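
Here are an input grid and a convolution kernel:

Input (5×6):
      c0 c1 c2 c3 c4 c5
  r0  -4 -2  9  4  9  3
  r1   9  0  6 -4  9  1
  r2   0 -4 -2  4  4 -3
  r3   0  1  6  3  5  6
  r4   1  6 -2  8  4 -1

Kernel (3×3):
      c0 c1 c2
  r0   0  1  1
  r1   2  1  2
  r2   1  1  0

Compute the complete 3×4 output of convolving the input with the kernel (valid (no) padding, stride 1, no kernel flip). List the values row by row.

Output[0,0]: The receptive field on the input at this output position is [-4 -2 9 / 9 0 6 / 0 -4 -2]. Elementwise product with the kernel and sum: -2·1 + 9·1 + 9·2 + 0·1 + 6·2 + 0·1 + -4·1.
Output[0,1]: The receptive field on the input at this output position is [-2 9 4 / 0 6 -4 / -4 -2 4]. Elementwise product with the kernel and sum: 9·1 + 4·1 + 0·2 + 6·1 + -4·2 + -4·1 + -2·1.

33 5 41 23
-1 7 22 24
14 20 39 36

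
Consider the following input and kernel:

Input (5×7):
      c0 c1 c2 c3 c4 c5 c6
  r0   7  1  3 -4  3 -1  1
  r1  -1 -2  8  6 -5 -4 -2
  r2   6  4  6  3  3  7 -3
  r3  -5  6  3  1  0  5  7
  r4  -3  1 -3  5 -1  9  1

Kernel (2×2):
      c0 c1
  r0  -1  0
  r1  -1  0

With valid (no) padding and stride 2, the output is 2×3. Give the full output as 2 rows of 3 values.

Output[0,0]: The receptive field on the input at this output position is [7 1 / -1 -2]. Elementwise product with the kernel and sum: 7·-1 + -1·-1.

-6 -11 2
-1 -9 -3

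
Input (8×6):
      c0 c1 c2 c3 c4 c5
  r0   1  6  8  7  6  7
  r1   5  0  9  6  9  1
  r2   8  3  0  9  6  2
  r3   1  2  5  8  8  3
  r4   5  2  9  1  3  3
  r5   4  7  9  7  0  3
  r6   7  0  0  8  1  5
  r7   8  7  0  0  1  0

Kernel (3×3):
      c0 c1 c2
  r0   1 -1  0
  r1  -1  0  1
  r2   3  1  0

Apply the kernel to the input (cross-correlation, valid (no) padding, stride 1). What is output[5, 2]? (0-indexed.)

The receptive field on the input at this output position is [9 7 0 / 0 8 1 / 0 0 1]. Elementwise product with the kernel and sum: 9·1 + 7·-1 + 0·-1 + 1·1 + 0·3 + 0·1.

3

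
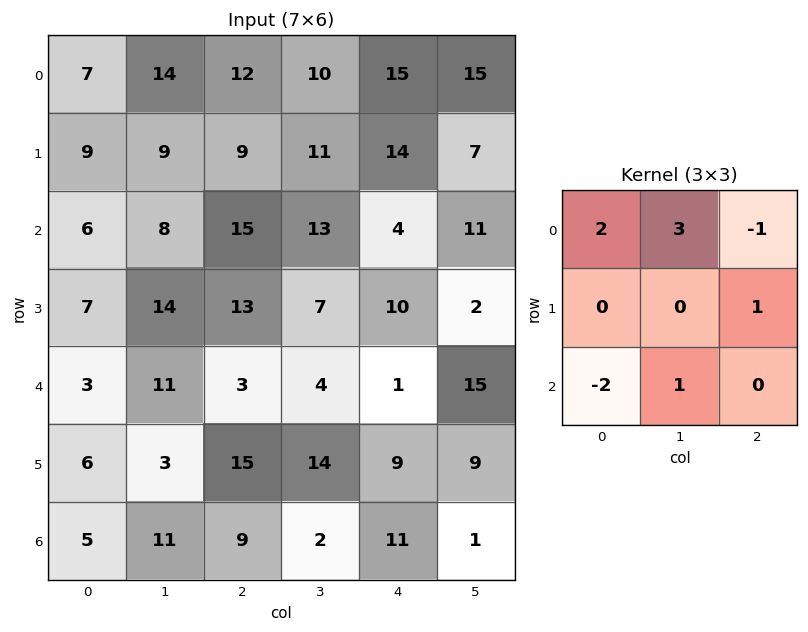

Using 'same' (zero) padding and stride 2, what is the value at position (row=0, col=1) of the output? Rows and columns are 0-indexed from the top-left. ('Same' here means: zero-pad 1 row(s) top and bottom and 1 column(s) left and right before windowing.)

1

The receptive field on the zero-padded input at this output position is [0 0 0 / 14 12 10 / 9 9 11]. Elementwise product with the kernel and sum: 0·2 + 0·3 + 0·-1 + 10·1 + 9·-2 + 9·1.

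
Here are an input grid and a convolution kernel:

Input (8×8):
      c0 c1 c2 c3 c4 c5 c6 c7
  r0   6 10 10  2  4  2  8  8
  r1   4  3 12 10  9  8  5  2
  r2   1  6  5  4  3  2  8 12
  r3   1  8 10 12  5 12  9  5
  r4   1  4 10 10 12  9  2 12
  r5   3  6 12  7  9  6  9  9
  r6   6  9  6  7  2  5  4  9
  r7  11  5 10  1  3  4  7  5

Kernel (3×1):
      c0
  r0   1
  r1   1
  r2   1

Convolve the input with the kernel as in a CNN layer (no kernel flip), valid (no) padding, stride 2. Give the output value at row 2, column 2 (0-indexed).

The receptive field on the input at this output position is [12 / 9 / 2]. Elementwise product with the kernel and sum: 12·1 + 9·1 + 2·1.

23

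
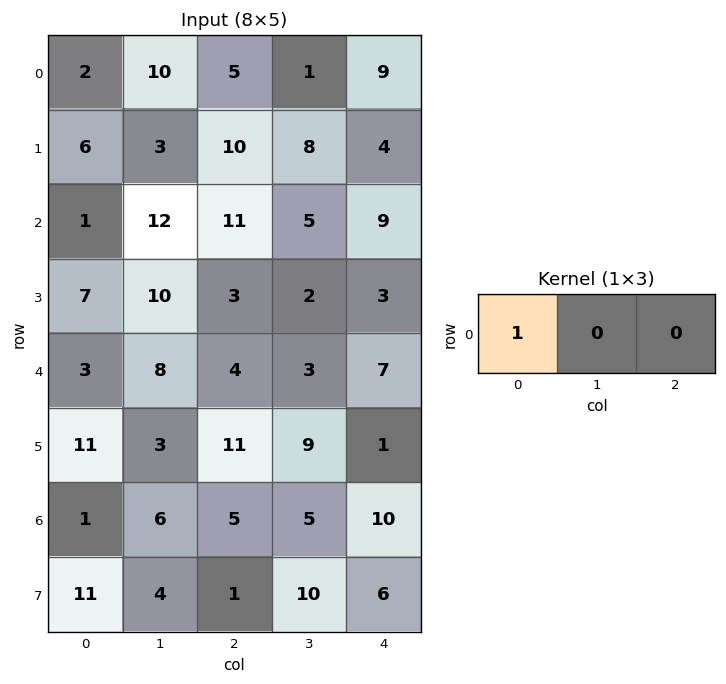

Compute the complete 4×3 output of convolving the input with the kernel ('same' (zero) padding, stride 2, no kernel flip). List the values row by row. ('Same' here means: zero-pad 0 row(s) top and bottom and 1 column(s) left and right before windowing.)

0 10 1
0 12 5
0 8 3
0 6 5

Output[0,0]: The receptive field on the zero-padded input at this output position is [0 2 10]. Elementwise product with the kernel and sum: 0·1.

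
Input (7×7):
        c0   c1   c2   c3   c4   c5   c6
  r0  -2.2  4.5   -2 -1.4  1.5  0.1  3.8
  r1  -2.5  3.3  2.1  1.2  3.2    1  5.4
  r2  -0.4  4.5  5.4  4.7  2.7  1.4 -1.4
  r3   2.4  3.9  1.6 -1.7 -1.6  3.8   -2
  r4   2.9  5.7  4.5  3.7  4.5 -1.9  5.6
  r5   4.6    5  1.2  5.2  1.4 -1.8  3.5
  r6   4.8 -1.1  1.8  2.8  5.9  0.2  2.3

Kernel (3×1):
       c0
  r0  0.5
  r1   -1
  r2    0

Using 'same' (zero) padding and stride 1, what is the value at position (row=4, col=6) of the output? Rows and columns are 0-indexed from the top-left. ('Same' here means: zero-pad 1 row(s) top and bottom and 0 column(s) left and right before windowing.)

The receptive field on the zero-padded input at this output position is [-2 / 5.6 / 3.5]. Elementwise product with the kernel and sum: -2·0.5 + 5.6·-1.

-6.6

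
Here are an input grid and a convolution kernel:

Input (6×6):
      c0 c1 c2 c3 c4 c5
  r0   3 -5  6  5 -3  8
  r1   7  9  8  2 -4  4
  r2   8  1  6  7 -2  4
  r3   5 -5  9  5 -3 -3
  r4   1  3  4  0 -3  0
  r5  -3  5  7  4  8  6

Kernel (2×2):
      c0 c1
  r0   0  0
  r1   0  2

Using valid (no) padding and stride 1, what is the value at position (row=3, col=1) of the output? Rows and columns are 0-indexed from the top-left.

8

The receptive field on the input at this output position is [-5 9 / 3 4]. Elementwise product with the kernel and sum: 4·2.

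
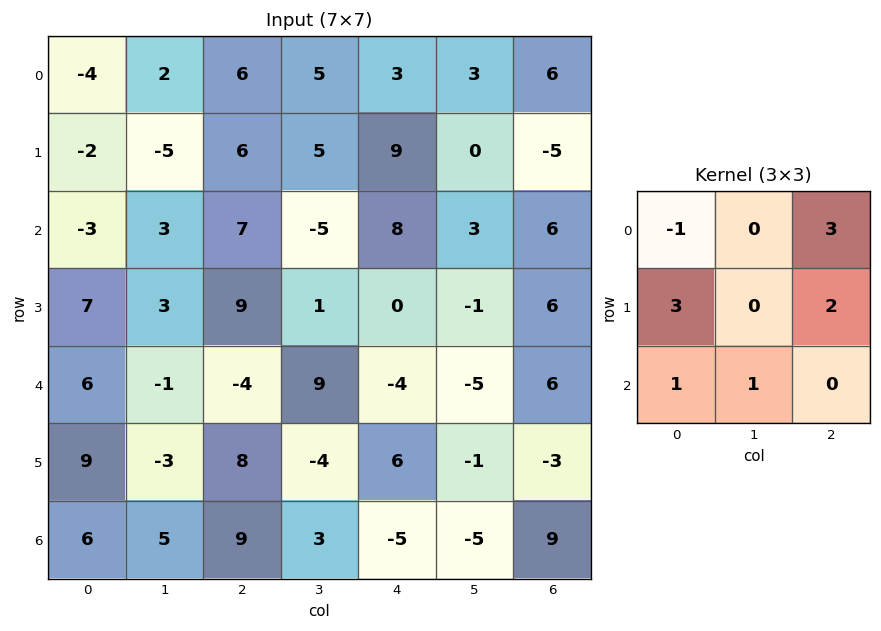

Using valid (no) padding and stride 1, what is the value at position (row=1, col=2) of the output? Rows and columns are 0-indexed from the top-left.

68

The receptive field on the input at this output position is [6 5 9 / 7 -5 8 / 9 1 0]. Elementwise product with the kernel and sum: 6·-1 + 9·3 + 7·3 + 8·2 + 9·1 + 1·1.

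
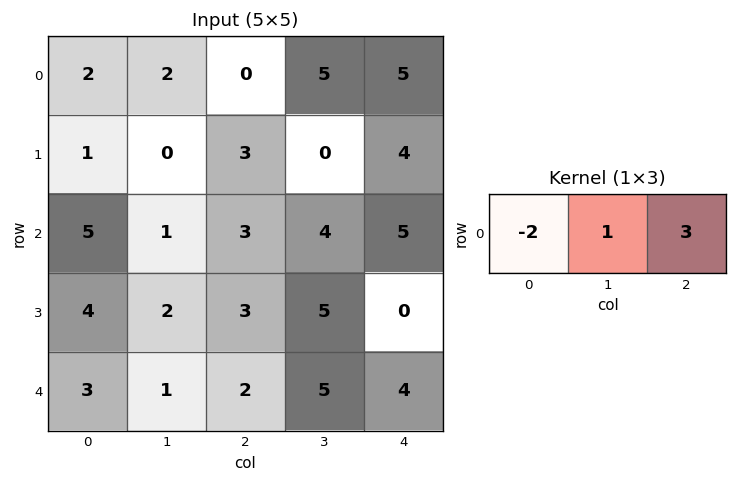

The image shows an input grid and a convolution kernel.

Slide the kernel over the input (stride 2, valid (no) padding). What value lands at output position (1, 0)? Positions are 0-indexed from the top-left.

The receptive field on the input at this output position is [5 1 3]. Elementwise product with the kernel and sum: 5·-2 + 1·1 + 3·3.

0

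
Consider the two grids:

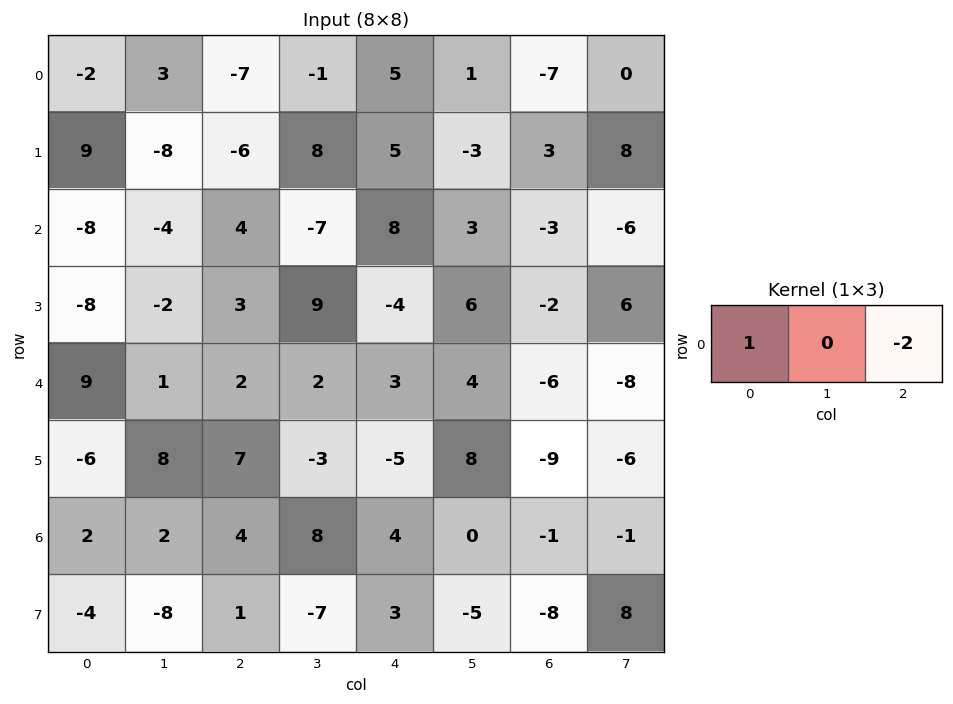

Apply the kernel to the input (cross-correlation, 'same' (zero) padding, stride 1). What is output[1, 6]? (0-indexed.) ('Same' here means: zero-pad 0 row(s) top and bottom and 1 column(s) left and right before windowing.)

-19

The receptive field on the zero-padded input at this output position is [-3 3 8]. Elementwise product with the kernel and sum: -3·1 + 8·-2.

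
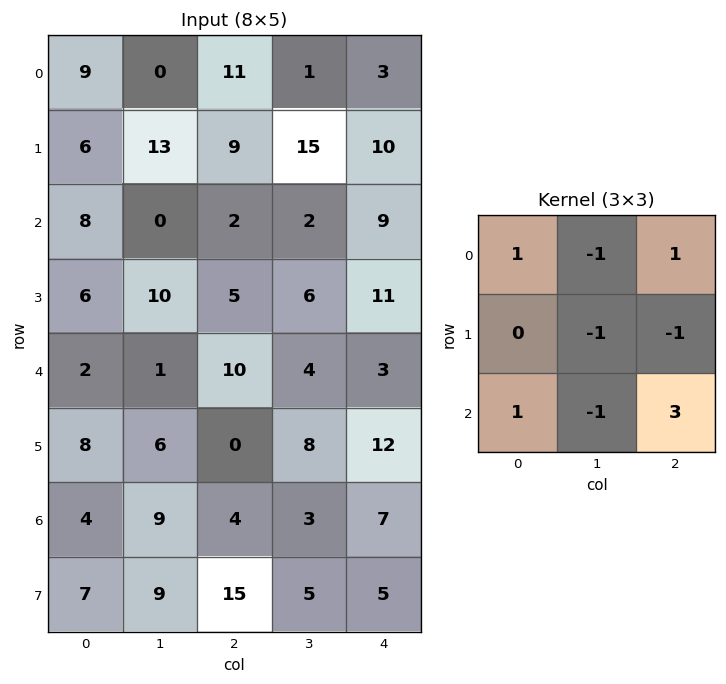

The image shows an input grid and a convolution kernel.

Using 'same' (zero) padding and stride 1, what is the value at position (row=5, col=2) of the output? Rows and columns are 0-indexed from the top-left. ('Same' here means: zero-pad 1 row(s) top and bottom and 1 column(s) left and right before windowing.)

1

The receptive field on the zero-padded input at this output position is [1 10 4 / 6 0 8 / 9 4 3]. Elementwise product with the kernel and sum: 1·1 + 10·-1 + 4·1 + 0·-1 + 8·-1 + 9·1 + 4·-1 + 3·3.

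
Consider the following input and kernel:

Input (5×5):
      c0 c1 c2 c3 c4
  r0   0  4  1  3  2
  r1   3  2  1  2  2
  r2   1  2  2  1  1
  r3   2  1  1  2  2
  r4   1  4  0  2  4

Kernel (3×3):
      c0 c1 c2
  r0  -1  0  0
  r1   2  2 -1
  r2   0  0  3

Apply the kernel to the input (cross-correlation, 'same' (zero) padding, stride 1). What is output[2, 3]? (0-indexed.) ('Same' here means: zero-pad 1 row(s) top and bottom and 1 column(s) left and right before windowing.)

10

The receptive field on the zero-padded input at this output position is [1 2 2 / 2 1 1 / 1 2 2]. Elementwise product with the kernel and sum: 1·-1 + 2·2 + 1·2 + 1·-1 + 2·3.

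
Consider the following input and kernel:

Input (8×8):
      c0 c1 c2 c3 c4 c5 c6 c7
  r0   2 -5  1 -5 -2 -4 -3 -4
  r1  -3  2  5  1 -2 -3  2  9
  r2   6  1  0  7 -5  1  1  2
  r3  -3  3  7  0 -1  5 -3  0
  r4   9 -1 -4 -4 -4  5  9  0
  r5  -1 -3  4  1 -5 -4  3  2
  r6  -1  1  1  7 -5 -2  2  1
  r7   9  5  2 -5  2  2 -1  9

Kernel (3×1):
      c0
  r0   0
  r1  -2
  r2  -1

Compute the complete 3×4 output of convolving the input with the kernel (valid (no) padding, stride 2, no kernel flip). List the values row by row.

Output[0,0]: The receptive field on the input at this output position is [2 / -3 / 6]. Elementwise product with the kernel and sum: -3·-2 + 6·-1.

0 -10 9 -5
-3 -10 6 -3
3 -9 15 -8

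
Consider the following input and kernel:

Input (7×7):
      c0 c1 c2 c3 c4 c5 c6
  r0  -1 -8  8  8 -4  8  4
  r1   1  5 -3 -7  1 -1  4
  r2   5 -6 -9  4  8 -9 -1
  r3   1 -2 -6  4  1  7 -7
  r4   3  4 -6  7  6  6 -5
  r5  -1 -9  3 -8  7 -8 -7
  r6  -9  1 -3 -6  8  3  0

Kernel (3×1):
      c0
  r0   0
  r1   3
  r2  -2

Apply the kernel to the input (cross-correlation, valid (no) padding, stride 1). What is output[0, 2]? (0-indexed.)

9

The receptive field on the input at this output position is [8 / -3 / -9]. Elementwise product with the kernel and sum: -3·3 + -9·-2.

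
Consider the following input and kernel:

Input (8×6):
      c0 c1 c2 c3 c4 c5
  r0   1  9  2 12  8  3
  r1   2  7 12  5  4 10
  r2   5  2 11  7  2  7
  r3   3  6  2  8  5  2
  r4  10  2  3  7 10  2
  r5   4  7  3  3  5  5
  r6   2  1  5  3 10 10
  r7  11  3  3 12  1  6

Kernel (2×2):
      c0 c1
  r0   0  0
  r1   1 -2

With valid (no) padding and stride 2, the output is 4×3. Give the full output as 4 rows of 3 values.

-12 2 -16
-9 -14 1
-10 -3 -5
5 -21 -11

Output[0,0]: The receptive field on the input at this output position is [1 9 / 2 7]. Elementwise product with the kernel and sum: 2·1 + 7·-2.
Output[0,1]: The receptive field on the input at this output position is [2 12 / 12 5]. Elementwise product with the kernel and sum: 12·1 + 5·-2.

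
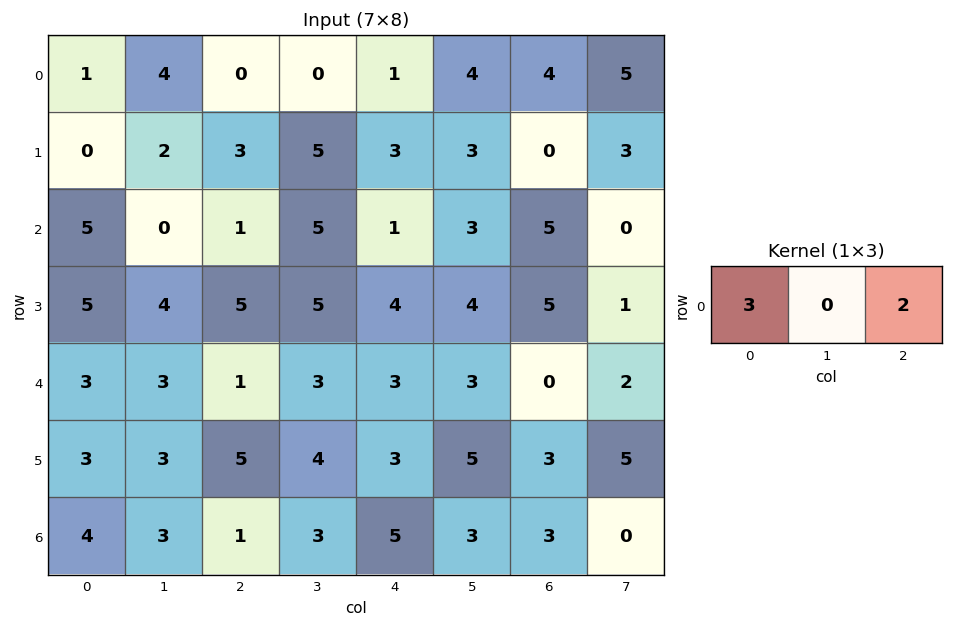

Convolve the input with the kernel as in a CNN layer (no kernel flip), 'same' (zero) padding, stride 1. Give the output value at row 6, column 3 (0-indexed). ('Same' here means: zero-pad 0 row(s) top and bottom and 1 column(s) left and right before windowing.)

13

The receptive field on the zero-padded input at this output position is [1 3 5]. Elementwise product with the kernel and sum: 1·3 + 5·2.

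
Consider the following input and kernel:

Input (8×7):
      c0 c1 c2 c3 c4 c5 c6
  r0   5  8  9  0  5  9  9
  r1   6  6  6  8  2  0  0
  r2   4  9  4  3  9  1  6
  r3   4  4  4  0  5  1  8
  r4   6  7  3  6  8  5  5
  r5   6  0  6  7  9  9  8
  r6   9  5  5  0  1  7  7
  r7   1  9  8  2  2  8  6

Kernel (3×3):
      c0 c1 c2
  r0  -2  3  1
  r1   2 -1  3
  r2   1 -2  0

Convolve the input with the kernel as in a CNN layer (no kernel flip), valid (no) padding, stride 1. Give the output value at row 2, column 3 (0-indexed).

The receptive field on the input at this output position is [3 9 1 / 0 5 1 / 6 8 5]. Elementwise product with the kernel and sum: 3·-2 + 9·3 + 1·1 + 0·2 + 5·-1 + 1·3 + 6·1 + 8·-2.

10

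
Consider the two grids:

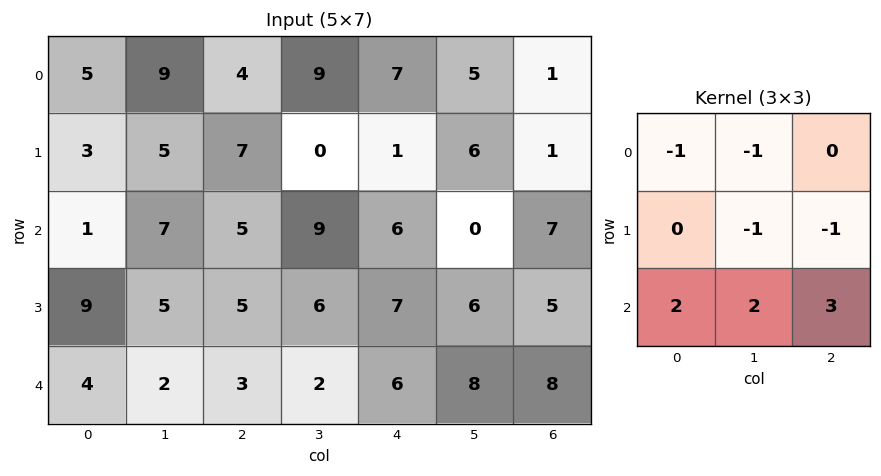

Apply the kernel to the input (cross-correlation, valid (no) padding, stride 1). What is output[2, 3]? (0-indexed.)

12

The receptive field on the input at this output position is [9 6 0 / 6 7 6 / 2 6 8]. Elementwise product with the kernel and sum: 9·-1 + 6·-1 + 7·-1 + 6·-1 + 2·2 + 6·2 + 8·3.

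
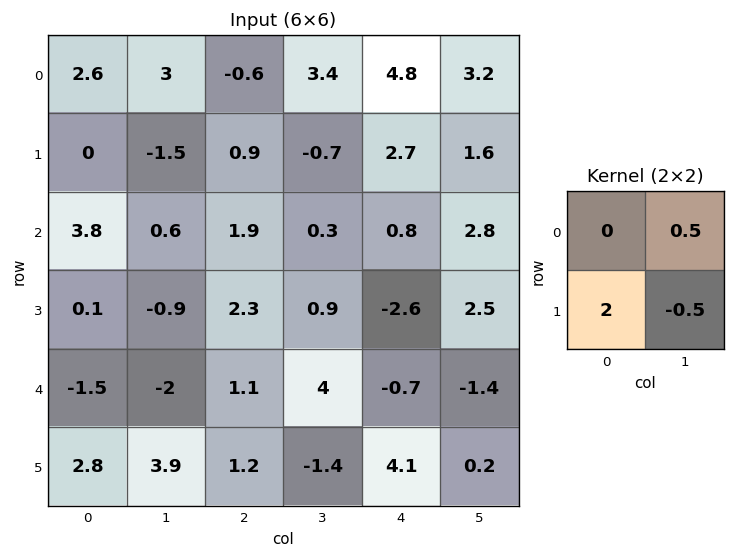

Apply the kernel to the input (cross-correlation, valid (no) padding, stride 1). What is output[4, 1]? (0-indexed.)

The receptive field on the input at this output position is [-2 1.1 / 3.9 1.2]. Elementwise product with the kernel and sum: 1.1·0.5 + 3.9·2 + 1.2·-0.5.

7.75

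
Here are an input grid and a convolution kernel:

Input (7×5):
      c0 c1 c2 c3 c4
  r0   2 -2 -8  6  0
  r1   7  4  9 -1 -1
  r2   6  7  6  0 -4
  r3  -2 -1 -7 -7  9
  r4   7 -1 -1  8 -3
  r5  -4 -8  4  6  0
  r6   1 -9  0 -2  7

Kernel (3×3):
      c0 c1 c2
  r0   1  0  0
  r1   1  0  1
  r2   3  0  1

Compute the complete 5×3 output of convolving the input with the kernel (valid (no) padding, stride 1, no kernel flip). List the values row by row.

42 22 14
6 1 -1
17 4 2
-4 -12 1
10 -32 10

Output[0,0]: The receptive field on the input at this output position is [2 -2 -8 / 7 4 9 / 6 7 6]. Elementwise product with the kernel and sum: 2·1 + 7·1 + 9·1 + 6·3 + 6·1.
Output[0,1]: The receptive field on the input at this output position is [-2 -8 6 / 4 9 -1 / 7 6 0]. Elementwise product with the kernel and sum: -2·1 + 4·1 + -1·1 + 7·3 + 0·1.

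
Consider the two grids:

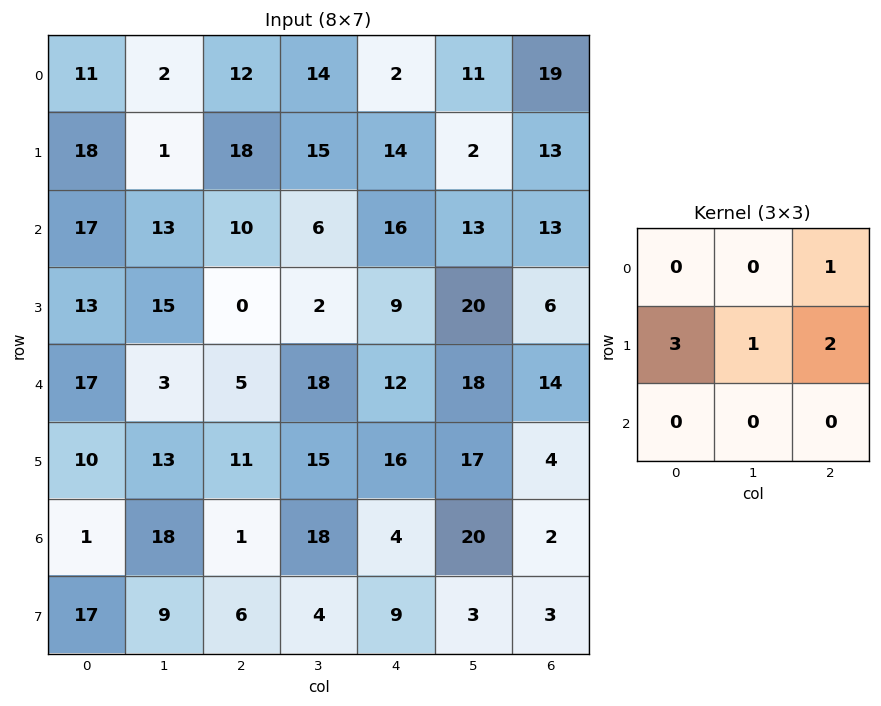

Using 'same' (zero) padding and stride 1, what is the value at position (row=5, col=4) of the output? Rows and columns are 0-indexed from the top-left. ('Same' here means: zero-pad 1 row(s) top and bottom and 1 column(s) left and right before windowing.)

The receptive field on the zero-padded input at this output position is [18 12 18 / 15 16 17 / 18 4 20]. Elementwise product with the kernel and sum: 18·1 + 15·3 + 16·1 + 17·2.

113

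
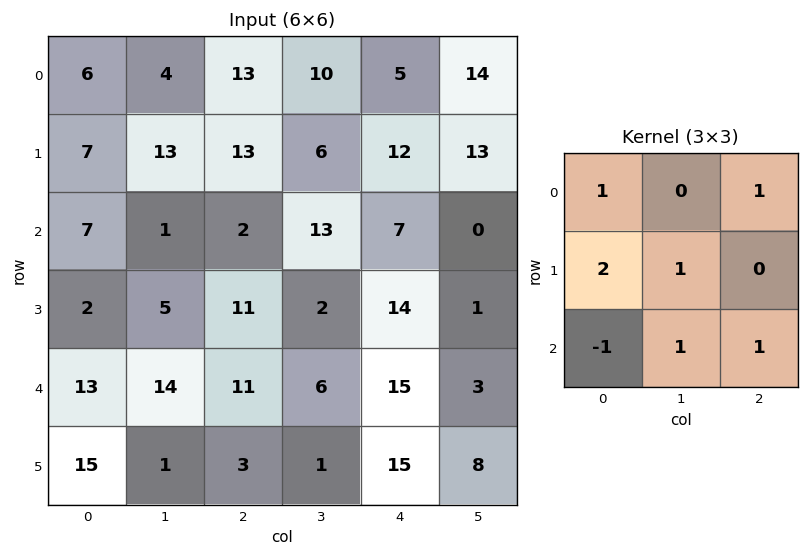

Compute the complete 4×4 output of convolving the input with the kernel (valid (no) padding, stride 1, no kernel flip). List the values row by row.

Output[0,0]: The receptive field on the input at this output position is [6 4 13 / 7 13 13 / 7 1 2]. Elementwise product with the kernel and sum: 6·1 + 13·1 + 7·2 + 13·1 + 7·-1 + 1·1 + 2·1.

42 67 68 42
49 31 47 65
30 38 43 43
42 49 66 52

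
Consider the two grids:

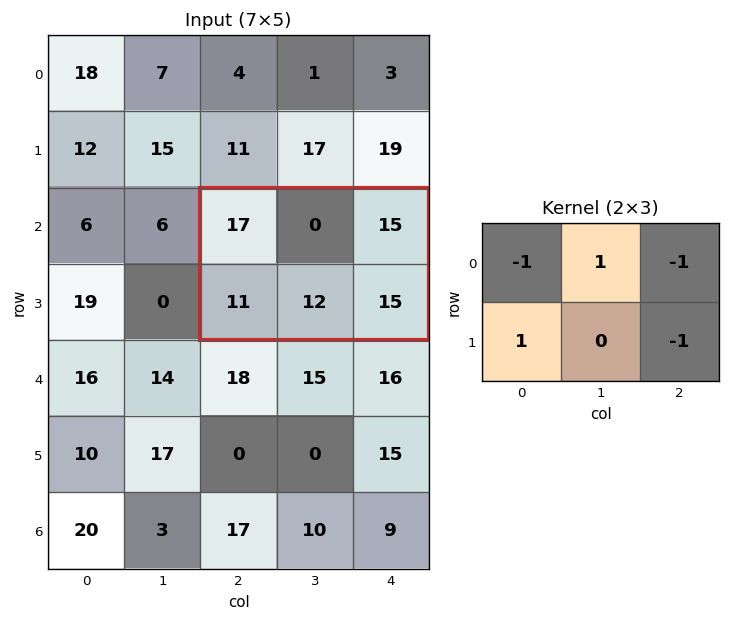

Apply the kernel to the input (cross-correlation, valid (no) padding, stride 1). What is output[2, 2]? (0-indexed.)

The receptive field on the input at this output position is [17 0 15 / 11 12 15]. Elementwise product with the kernel and sum: 17·-1 + 0·1 + 15·-1 + 11·1 + 15·-1.

-36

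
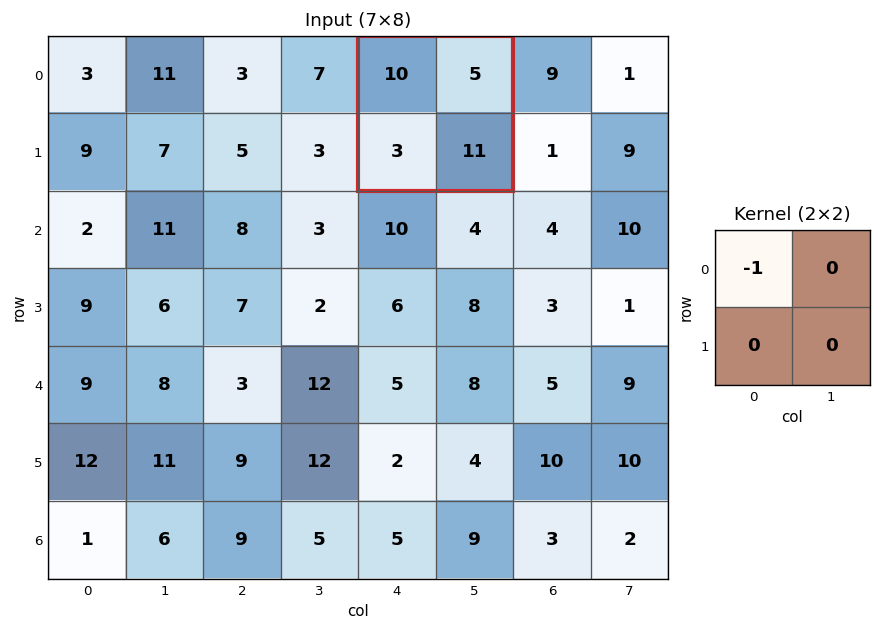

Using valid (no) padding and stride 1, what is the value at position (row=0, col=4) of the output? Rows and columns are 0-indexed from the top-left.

-10

The receptive field on the input at this output position is [10 5 / 3 11]. Elementwise product with the kernel and sum: 10·-1.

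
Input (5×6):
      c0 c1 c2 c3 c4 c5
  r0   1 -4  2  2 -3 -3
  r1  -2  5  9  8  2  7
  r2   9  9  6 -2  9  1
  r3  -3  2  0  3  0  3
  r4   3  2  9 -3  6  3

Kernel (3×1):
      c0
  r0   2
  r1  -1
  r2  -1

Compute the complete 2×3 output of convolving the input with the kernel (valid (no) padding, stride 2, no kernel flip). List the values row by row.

Output[0,0]: The receptive field on the input at this output position is [1 / -2 / 9]. Elementwise product with the kernel and sum: 1·2 + -2·-1 + 9·-1.
Output[0,1]: The receptive field on the input at this output position is [2 / 9 / 6]. Elementwise product with the kernel and sum: 2·2 + 9·-1 + 6·-1.

-5 -11 -17
18 3 12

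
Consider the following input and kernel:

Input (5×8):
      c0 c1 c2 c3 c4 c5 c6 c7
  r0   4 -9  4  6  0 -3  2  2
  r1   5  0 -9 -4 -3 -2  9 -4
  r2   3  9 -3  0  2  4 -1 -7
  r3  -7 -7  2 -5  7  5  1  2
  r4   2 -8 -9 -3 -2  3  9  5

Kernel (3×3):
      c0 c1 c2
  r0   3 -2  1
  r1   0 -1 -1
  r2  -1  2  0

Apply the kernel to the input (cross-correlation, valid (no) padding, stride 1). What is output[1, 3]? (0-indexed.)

The receptive field on the input at this output position is [-4 -3 -2 / 0 2 4 / -5 7 5]. Elementwise product with the kernel and sum: -4·3 + -3·-2 + -2·1 + 2·-1 + 4·-1 + -5·-1 + 7·2.

5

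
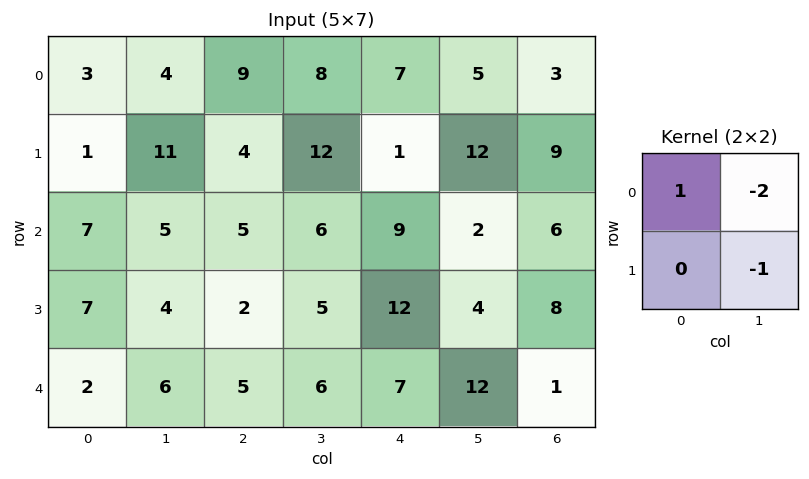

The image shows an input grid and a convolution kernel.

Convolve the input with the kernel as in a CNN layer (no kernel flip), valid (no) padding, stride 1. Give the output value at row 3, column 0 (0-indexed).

The receptive field on the input at this output position is [7 4 / 2 6]. Elementwise product with the kernel and sum: 7·1 + 4·-2 + 6·-1.

-7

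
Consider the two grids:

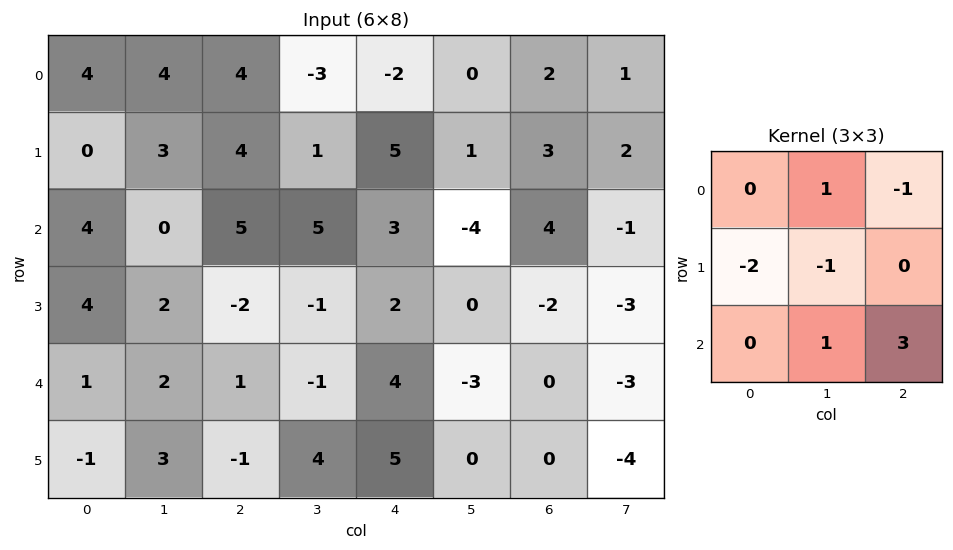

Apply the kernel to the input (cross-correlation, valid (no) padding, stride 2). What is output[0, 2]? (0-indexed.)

-5

The receptive field on the input at this output position is [-2 0 2 / 5 1 3 / 3 -4 4]. Elementwise product with the kernel and sum: 0·1 + 2·-1 + 5·-2 + 1·-1 + -4·1 + 4·3.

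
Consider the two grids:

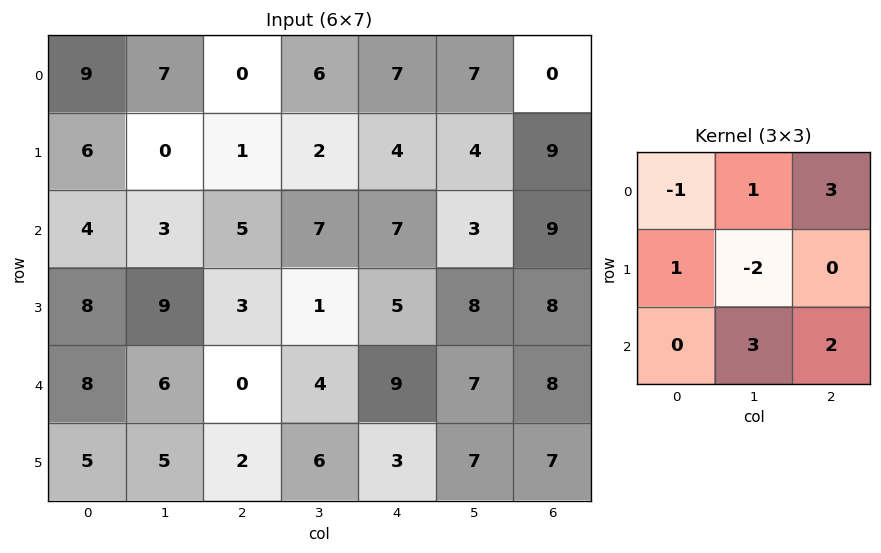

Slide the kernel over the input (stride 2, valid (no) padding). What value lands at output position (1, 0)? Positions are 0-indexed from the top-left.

22

The receptive field on the input at this output position is [4 3 5 / 8 9 3 / 8 6 0]. Elementwise product with the kernel and sum: 4·-1 + 3·1 + 5·3 + 8·1 + 9·-2 + 6·3 + 0·2.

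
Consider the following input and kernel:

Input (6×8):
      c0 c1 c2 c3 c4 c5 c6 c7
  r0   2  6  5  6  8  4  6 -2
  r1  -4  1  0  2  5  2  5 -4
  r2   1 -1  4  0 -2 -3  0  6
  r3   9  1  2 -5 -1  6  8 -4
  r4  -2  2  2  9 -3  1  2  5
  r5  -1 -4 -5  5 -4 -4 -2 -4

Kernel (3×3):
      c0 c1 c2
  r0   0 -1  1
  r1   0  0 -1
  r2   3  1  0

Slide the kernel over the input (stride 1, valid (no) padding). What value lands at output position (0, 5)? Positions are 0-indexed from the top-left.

-13

The receptive field on the input at this output position is [4 6 -2 / 2 5 -4 / -3 0 6]. Elementwise product with the kernel and sum: 6·-1 + -2·1 + -4·-1 + -3·3 + 0·1.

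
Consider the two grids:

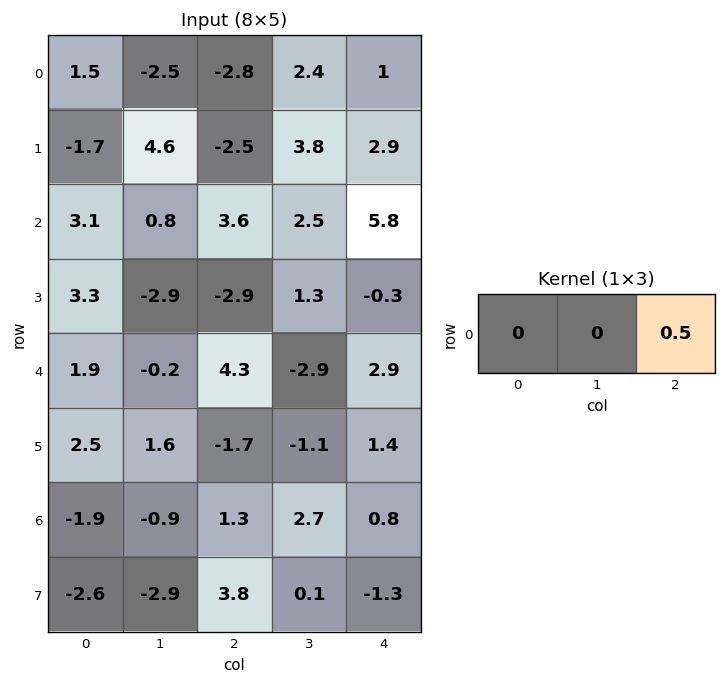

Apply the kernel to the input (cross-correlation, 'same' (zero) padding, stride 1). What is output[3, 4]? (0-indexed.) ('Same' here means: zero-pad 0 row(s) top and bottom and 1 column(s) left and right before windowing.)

0

The receptive field on the zero-padded input at this output position is [1.3 -0.3 0]. Elementwise product with the kernel and sum: 0·0.5.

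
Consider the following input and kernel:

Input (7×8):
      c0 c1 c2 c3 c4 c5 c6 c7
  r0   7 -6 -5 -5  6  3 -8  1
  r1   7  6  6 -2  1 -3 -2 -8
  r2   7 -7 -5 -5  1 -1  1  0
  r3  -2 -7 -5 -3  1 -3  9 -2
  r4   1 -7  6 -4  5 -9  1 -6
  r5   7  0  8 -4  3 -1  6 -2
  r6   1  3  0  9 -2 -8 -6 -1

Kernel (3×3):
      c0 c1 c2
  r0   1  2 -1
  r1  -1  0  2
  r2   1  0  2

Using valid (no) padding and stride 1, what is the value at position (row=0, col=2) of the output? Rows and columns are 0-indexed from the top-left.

-28

The receptive field on the input at this output position is [-5 -5 6 / 6 -2 1 / -5 -5 1]. Elementwise product with the kernel and sum: -5·1 + -5·2 + 6·-1 + 6·-1 + 1·2 + -5·1 + 1·2.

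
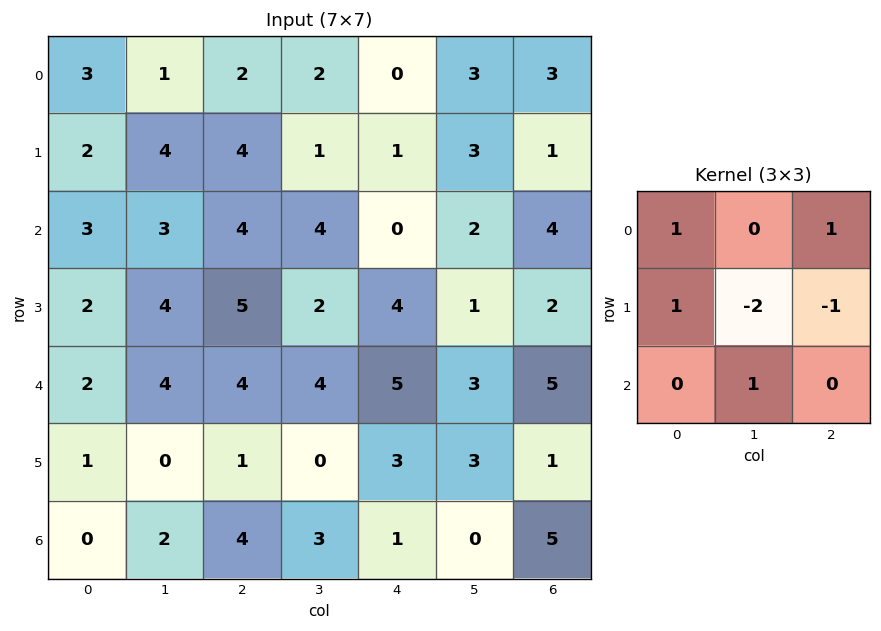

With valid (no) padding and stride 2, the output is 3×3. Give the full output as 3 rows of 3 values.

-2 7 -1
0 5 7
8 10 6

Output[0,0]: The receptive field on the input at this output position is [3 1 2 / 2 4 4 / 3 3 4]. Elementwise product with the kernel and sum: 3·1 + 2·1 + 2·1 + 4·-2 + 4·-1 + 3·1.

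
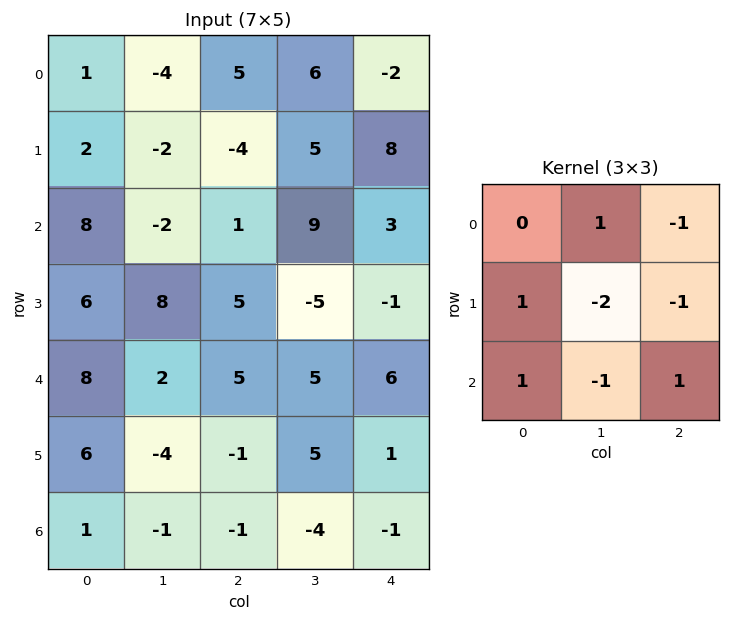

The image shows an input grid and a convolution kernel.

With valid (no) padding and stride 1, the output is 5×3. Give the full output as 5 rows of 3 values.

12 6 -19
16 -24 -14
-7 -3 28
11 -1 -20
13 -11 -11

Output[0,0]: The receptive field on the input at this output position is [1 -4 5 / 2 -2 -4 / 8 -2 1]. Elementwise product with the kernel and sum: -4·1 + 5·-1 + 2·1 + -2·-2 + -4·-1 + 8·1 + -2·-1 + 1·1.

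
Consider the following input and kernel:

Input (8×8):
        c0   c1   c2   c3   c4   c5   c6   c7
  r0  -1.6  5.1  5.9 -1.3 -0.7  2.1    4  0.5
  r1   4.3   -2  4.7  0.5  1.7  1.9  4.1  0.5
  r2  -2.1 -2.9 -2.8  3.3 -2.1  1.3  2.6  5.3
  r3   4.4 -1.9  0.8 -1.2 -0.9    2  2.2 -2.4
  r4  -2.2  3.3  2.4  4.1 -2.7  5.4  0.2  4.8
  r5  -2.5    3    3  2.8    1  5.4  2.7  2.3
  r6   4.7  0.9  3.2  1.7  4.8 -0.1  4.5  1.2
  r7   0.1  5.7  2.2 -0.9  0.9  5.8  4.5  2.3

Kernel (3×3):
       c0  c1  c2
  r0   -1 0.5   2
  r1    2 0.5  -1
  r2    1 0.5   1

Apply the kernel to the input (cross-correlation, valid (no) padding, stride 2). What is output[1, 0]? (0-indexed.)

3.95

The receptive field on the input at this output position is [-2.1 -2.9 -2.8 / 4.4 -1.9 0.8 / -2.2 3.3 2.4]. Elementwise product with the kernel and sum: -2.1·-1 + -2.9·0.5 + -2.8·2 + 4.4·2 + -1.9·0.5 + 0.8·-1 + -2.2·1 + 3.3·0.5 + 2.4·1.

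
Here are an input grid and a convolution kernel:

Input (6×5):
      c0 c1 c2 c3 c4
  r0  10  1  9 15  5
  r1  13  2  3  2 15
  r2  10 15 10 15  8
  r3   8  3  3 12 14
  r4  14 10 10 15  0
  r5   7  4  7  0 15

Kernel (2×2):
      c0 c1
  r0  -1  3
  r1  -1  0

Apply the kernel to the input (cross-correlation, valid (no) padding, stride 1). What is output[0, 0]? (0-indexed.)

-20

The receptive field on the input at this output position is [10 1 / 13 2]. Elementwise product with the kernel and sum: 10·-1 + 1·3 + 13·-1.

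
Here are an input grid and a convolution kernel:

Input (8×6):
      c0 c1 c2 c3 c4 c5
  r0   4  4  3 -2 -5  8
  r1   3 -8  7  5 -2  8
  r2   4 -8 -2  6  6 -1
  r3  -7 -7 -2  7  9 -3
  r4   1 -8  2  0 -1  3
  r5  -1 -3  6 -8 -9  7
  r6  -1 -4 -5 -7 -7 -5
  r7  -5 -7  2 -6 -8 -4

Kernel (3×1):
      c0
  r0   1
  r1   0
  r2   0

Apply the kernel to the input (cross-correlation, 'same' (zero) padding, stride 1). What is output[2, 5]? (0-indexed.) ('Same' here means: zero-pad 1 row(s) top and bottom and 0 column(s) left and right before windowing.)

The receptive field on the zero-padded input at this output position is [8 / -1 / -3]. Elementwise product with the kernel and sum: 8·1.

8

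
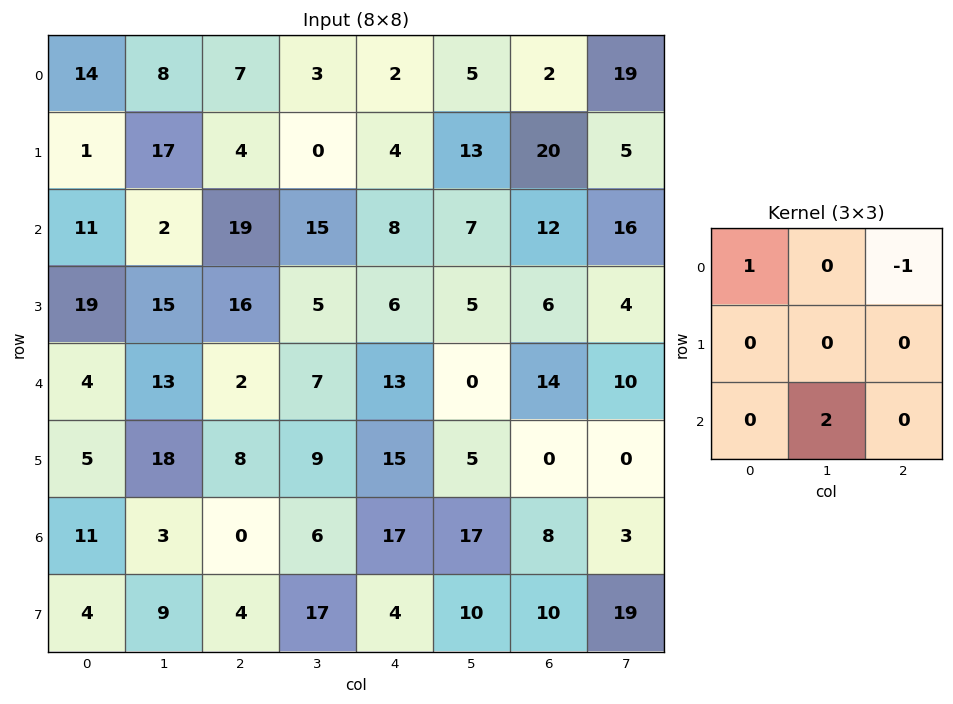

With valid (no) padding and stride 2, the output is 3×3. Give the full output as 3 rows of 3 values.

11 35 14
18 25 -4
8 1 33

Output[0,0]: The receptive field on the input at this output position is [14 8 7 / 1 17 4 / 11 2 19]. Elementwise product with the kernel and sum: 14·1 + 7·-1 + 2·2.
Output[0,1]: The receptive field on the input at this output position is [7 3 2 / 4 0 4 / 19 15 8]. Elementwise product with the kernel and sum: 7·1 + 2·-1 + 15·2.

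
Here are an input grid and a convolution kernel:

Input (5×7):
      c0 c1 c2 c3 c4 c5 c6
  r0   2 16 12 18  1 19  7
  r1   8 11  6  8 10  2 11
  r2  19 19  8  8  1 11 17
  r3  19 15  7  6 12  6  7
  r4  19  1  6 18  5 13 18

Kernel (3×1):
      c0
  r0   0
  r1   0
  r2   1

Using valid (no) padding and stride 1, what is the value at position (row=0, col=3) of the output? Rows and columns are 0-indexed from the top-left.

8

The receptive field on the input at this output position is [18 / 8 / 8]. Elementwise product with the kernel and sum: 8·1.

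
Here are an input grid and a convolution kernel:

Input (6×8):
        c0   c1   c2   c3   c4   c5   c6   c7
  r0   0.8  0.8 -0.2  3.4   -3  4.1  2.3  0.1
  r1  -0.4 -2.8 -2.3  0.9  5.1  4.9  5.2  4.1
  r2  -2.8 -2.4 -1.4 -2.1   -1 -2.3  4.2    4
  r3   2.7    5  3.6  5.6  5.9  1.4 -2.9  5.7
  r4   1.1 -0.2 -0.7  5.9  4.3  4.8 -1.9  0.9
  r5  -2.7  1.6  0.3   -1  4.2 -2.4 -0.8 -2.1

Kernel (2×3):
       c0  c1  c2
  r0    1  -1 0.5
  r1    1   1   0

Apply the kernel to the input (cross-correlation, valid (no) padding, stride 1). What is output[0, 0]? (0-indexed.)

-3.3

The receptive field on the input at this output position is [0.8 0.8 -0.2 / -0.4 -2.8 -2.3]. Elementwise product with the kernel and sum: 0.8·1 + 0.8·-1 + -0.2·0.5 + -0.4·1 + -2.8·1.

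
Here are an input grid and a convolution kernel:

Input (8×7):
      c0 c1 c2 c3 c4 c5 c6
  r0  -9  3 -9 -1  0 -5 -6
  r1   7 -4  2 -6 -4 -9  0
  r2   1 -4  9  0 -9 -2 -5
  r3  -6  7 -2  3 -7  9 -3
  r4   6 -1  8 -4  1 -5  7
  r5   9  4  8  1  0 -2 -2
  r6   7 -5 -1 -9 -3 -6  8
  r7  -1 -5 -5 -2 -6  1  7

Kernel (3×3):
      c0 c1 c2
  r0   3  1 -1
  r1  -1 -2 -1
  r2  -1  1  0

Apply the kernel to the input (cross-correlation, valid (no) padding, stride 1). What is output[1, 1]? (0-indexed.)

The receptive field on the input at this output position is [-4 2 -6 / -4 9 0 / 7 -2 3]. Elementwise product with the kernel and sum: -4·3 + 2·1 + -6·-1 + -4·-1 + 9·-2 + 0·-1 + 7·-1 + -2·1.

-27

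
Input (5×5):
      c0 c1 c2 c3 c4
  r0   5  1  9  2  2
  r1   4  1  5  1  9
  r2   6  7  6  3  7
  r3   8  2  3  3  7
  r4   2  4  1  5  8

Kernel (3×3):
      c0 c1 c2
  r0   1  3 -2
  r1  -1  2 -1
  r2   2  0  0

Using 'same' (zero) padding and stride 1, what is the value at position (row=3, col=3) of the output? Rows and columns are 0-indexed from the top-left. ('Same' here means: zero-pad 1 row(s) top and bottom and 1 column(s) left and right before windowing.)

The receptive field on the zero-padded input at this output position is [6 3 7 / 3 3 7 / 1 5 8]. Elementwise product with the kernel and sum: 6·1 + 3·3 + 7·-2 + 3·-1 + 3·2 + 7·-1 + 1·2.

-1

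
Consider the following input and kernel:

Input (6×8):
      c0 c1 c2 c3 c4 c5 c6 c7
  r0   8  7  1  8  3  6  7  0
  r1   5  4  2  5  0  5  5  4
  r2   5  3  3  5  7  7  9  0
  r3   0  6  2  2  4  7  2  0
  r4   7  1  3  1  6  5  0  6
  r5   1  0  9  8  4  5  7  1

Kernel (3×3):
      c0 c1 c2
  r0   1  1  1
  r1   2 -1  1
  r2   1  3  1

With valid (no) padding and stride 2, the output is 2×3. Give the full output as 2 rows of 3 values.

41 36 53
20 33 47

Output[0,0]: The receptive field on the input at this output position is [8 7 1 / 5 4 2 / 5 3 3]. Elementwise product with the kernel and sum: 8·1 + 7·1 + 1·1 + 5·2 + 4·-1 + 2·1 + 5·1 + 3·3 + 3·1.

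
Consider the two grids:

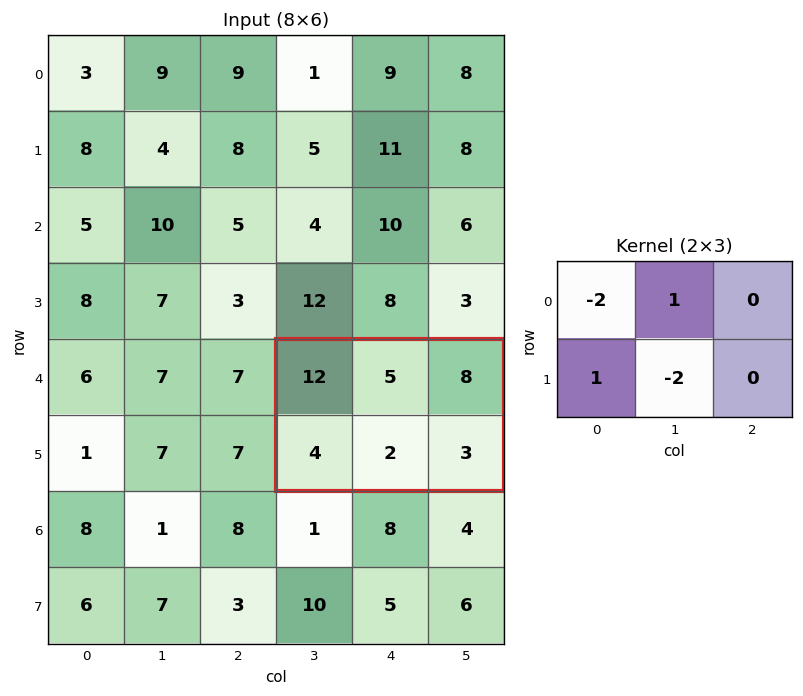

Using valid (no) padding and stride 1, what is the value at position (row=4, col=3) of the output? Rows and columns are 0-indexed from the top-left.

The receptive field on the input at this output position is [12 5 8 / 4 2 3]. Elementwise product with the kernel and sum: 12·-2 + 5·1 + 4·1 + 2·-2.

-19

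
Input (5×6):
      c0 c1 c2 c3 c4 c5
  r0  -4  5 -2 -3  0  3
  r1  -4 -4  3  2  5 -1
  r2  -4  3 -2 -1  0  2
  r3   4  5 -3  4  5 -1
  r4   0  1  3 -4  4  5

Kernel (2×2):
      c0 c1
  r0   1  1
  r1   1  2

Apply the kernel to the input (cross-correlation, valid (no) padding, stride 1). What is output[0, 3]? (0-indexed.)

The receptive field on the input at this output position is [-3 0 / 2 5]. Elementwise product with the kernel and sum: -3·1 + 0·1 + 2·1 + 5·2.

9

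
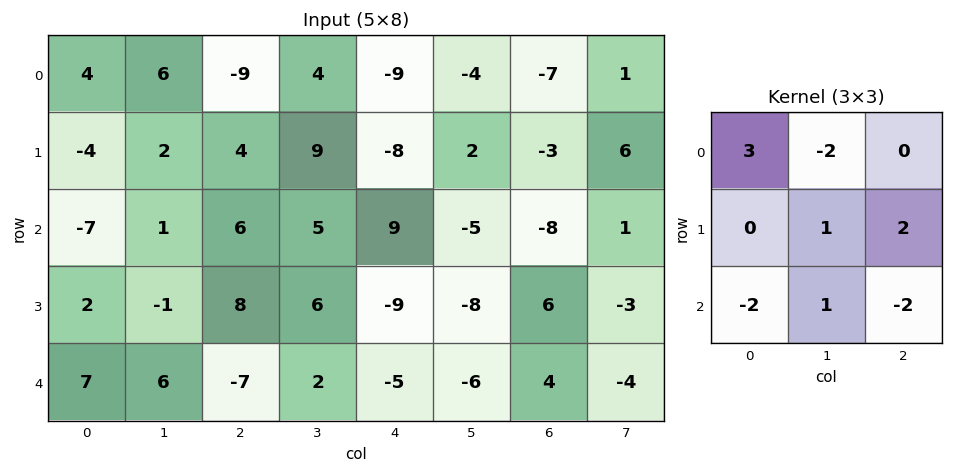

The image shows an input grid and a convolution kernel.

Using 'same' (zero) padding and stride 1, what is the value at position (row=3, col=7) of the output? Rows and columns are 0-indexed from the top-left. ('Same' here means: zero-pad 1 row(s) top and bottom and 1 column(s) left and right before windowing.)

-41

The receptive field on the zero-padded input at this output position is [-8 1 0 / 6 -3 0 / 4 -4 0]. Elementwise product with the kernel and sum: -8·3 + 1·-2 + -3·1 + 0·2 + 4·-2 + -4·1 + 0·-2.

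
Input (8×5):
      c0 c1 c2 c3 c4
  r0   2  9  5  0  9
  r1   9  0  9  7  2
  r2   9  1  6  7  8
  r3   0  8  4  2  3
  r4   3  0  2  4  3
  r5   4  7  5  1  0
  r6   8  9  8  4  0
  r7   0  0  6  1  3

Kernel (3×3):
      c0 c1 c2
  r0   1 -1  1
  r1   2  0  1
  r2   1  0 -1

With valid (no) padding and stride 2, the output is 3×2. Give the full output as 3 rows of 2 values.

28 32
19 17
18 19

Output[0,0]: The receptive field on the input at this output position is [2 9 5 / 9 0 9 / 9 1 6]. Elementwise product with the kernel and sum: 2·1 + 9·-1 + 5·1 + 9·2 + 9·1 + 9·1 + 6·-1.
Output[0,1]: The receptive field on the input at this output position is [5 0 9 / 9 7 2 / 6 7 8]. Elementwise product with the kernel and sum: 5·1 + 0·-1 + 9·1 + 9·2 + 2·1 + 6·1 + 8·-1.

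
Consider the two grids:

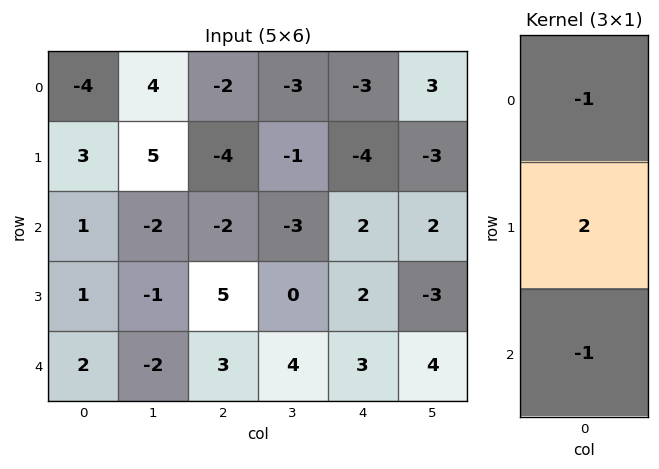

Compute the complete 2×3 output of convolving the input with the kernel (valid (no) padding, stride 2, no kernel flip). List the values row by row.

9 -4 -7
-1 9 -1

Output[0,0]: The receptive field on the input at this output position is [-4 / 3 / 1]. Elementwise product with the kernel and sum: -4·-1 + 3·2 + 1·-1.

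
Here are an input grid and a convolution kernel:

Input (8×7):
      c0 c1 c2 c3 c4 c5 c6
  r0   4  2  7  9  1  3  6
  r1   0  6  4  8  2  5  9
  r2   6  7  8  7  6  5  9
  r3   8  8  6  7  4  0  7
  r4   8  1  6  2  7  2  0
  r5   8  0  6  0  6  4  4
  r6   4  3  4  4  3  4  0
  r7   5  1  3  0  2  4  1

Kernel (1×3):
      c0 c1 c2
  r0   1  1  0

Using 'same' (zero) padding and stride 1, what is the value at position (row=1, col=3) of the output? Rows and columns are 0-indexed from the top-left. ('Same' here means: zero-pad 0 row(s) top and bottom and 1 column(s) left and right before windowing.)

The receptive field on the zero-padded input at this output position is [4 8 2]. Elementwise product with the kernel and sum: 4·1 + 8·1.

12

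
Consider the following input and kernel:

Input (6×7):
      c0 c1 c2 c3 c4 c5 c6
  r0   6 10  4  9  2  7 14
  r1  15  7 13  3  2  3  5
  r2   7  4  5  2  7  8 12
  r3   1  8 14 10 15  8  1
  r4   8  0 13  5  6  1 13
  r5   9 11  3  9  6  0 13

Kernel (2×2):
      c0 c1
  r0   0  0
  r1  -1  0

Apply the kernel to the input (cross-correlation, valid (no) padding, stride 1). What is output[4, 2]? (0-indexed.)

-3

The receptive field on the input at this output position is [13 5 / 3 9]. Elementwise product with the kernel and sum: 3·-1.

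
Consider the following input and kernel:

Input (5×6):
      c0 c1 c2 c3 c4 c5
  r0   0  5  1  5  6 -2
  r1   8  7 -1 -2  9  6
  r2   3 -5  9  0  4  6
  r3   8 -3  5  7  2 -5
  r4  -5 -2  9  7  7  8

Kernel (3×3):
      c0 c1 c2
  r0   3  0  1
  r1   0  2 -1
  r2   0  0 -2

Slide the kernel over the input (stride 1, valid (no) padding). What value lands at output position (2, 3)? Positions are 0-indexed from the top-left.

The receptive field on the input at this output position is [0 4 6 / 7 2 -5 / 7 7 8]. Elementwise product with the kernel and sum: 0·3 + 6·1 + 2·2 + -5·-1 + 8·-2.

-1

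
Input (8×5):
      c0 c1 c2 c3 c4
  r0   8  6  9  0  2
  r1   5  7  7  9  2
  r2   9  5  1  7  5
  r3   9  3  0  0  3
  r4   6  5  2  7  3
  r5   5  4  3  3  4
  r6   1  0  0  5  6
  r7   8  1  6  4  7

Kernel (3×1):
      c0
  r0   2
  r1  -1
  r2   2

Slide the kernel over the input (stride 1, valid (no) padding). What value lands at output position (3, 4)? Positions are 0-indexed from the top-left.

11

The receptive field on the input at this output position is [3 / 3 / 4]. Elementwise product with the kernel and sum: 3·2 + 3·-1 + 4·2.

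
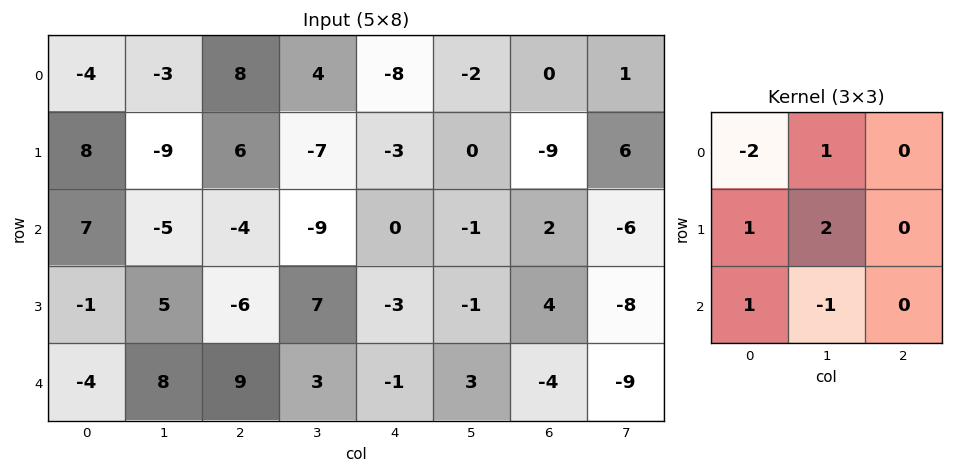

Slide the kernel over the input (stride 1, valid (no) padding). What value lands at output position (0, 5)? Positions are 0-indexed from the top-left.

-17

The receptive field on the input at this output position is [-2 0 1 / 0 -9 6 / -1 2 -6]. Elementwise product with the kernel and sum: -2·-2 + 0·1 + 0·1 + -9·2 + -1·1 + 2·-1.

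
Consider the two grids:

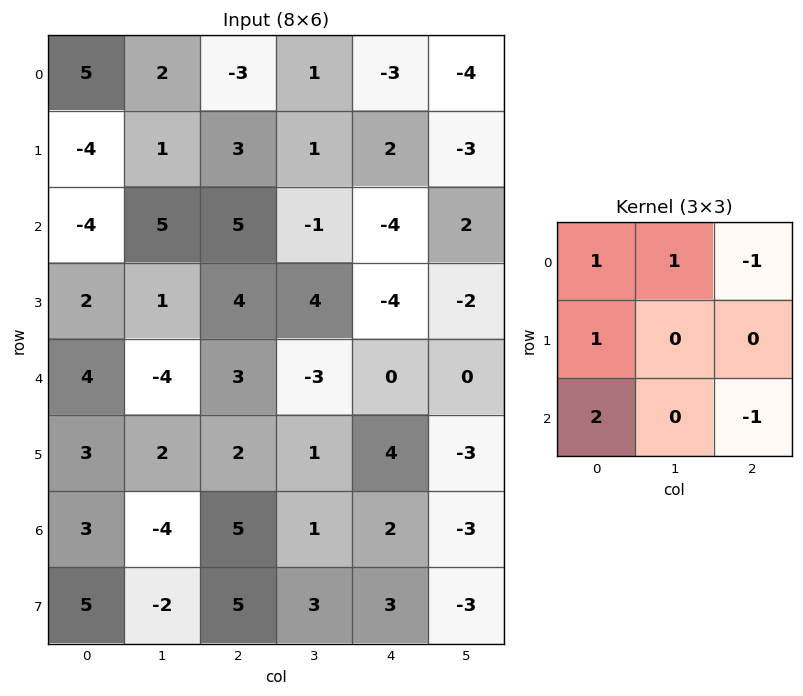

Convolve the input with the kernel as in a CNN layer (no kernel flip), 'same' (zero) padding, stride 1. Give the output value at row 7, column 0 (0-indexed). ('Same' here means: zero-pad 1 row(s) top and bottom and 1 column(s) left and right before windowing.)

7

The receptive field on the zero-padded input at this output position is [0 3 -4 / 0 5 -2 / 0 0 0]. Elementwise product with the kernel and sum: 0·1 + 3·1 + -4·-1 + 0·1 + 0·2 + 0·-1.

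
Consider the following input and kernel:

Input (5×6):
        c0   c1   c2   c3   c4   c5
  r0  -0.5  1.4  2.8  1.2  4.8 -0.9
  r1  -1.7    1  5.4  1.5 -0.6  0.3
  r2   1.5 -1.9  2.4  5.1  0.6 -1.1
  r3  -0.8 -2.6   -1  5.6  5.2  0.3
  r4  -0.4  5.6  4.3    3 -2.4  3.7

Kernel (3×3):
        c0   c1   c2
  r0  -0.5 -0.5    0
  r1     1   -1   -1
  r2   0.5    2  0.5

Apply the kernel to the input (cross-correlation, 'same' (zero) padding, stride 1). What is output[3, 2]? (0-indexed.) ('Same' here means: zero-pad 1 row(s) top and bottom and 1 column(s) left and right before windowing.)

The receptive field on the zero-padded input at this output position is [-1.9 2.4 5.1 / -2.6 -1 5.6 / 5.6 4.3 3]. Elementwise product with the kernel and sum: -1.9·-0.5 + 2.4·-0.5 + -2.6·1 + -1·-1 + 5.6·-1 + 5.6·0.5 + 4.3·2 + 3·0.5.

5.45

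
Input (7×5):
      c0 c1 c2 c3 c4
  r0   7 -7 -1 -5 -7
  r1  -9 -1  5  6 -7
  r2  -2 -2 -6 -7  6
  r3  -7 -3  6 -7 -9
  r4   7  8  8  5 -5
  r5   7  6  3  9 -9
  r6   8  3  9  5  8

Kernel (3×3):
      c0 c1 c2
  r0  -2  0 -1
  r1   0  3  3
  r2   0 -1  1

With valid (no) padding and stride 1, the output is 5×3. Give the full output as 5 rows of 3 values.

Output[0,0]: The receptive field on the input at this output position is [7 -7 -1 / -9 -1 5 / -2 -2 -6]. Elementwise product with the kernel and sum: 7·-2 + -1·-1 + -1·3 + 5·3 + -2·-1 + -6·1.

-5 51 19
-2 -56 -8
19 5 -52
53 58 -21
11 11 -8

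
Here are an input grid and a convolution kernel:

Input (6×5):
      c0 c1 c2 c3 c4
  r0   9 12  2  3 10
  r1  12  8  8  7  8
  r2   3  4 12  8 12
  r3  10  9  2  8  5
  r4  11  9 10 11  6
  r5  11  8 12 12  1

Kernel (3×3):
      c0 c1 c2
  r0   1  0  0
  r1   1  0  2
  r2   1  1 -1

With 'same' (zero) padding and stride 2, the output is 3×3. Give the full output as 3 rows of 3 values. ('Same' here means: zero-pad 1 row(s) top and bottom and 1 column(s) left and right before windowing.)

28 27 18
9 31 28
21 48 32

Output[0,0]: The receptive field on the zero-padded input at this output position is [0 0 0 / 0 9 12 / 0 12 8]. Elementwise product with the kernel and sum: 0·1 + 0·1 + 12·2 + 0·1 + 12·1 + 8·-1.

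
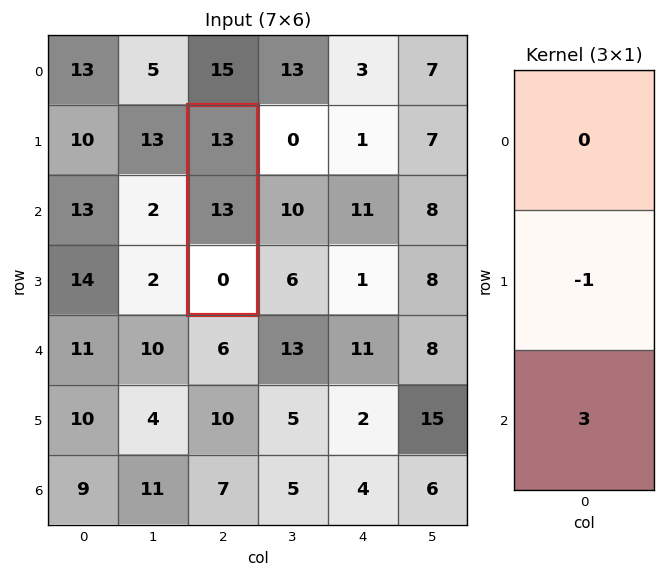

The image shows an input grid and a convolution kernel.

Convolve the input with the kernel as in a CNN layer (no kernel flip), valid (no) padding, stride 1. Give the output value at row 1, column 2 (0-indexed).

The receptive field on the input at this output position is [13 / 13 / 0]. Elementwise product with the kernel and sum: 13·-1 + 0·3.

-13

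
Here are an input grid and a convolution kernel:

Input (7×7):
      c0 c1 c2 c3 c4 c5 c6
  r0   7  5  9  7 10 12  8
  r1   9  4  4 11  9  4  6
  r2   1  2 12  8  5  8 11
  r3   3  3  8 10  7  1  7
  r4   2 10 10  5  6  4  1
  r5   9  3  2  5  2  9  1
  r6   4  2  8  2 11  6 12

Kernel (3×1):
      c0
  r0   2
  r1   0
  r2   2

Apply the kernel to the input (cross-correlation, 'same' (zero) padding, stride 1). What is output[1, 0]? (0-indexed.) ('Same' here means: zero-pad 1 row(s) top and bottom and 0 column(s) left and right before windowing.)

16

The receptive field on the zero-padded input at this output position is [7 / 9 / 1]. Elementwise product with the kernel and sum: 7·2 + 1·2.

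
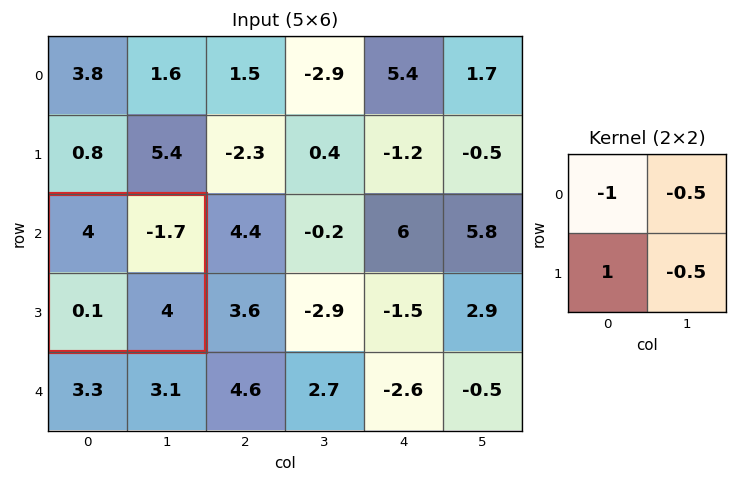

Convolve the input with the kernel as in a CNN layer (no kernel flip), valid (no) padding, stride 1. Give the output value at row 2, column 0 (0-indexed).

The receptive field on the input at this output position is [4 -1.7 / 0.1 4]. Elementwise product with the kernel and sum: 4·-1 + -1.7·-0.5 + 0.1·1 + 4·-0.5.

-5.05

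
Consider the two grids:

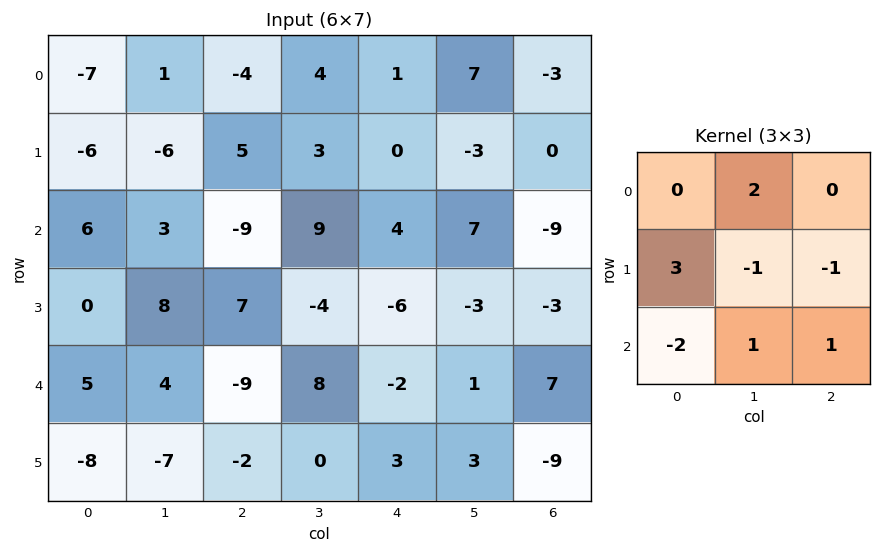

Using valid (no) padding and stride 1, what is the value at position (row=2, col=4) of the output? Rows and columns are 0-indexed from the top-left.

The receptive field on the input at this output position is [4 7 -9 / -6 -3 -3 / -2 1 7]. Elementwise product with the kernel and sum: 7·2 + -6·3 + -3·-1 + -3·-1 + -2·-2 + 1·1 + 7·1.

14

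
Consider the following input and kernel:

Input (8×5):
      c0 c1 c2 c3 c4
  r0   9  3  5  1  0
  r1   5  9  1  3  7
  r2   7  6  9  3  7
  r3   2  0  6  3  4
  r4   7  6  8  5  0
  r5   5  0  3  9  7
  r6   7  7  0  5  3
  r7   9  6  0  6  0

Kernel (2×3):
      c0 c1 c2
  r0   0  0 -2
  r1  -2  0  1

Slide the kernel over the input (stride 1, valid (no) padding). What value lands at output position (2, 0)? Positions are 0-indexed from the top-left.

The receptive field on the input at this output position is [7 6 9 / 2 0 6]. Elementwise product with the kernel and sum: 9·-2 + 2·-2 + 6·1.

-16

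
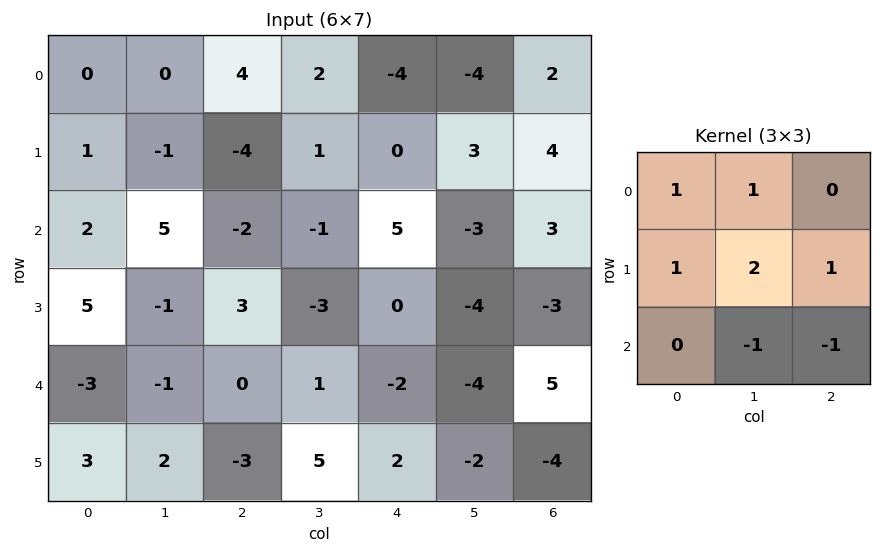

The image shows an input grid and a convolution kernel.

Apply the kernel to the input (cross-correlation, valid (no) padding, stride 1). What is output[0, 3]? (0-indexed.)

The receptive field on the input at this output position is [2 -4 -4 / 1 0 3 / -1 5 -3]. Elementwise product with the kernel and sum: 2·1 + -4·1 + 1·1 + 0·2 + 3·1 + 5·-1 + -3·-1.

0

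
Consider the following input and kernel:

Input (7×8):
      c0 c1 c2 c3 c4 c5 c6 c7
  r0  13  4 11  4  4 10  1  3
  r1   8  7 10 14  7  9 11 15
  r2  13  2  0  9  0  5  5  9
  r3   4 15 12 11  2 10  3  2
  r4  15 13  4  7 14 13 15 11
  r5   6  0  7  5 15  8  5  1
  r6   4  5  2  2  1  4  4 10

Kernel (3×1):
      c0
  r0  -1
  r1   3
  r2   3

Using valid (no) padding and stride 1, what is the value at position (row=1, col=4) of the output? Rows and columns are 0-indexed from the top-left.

-1

The receptive field on the input at this output position is [7 / 0 / 2]. Elementwise product with the kernel and sum: 7·-1 + 0·3 + 2·3.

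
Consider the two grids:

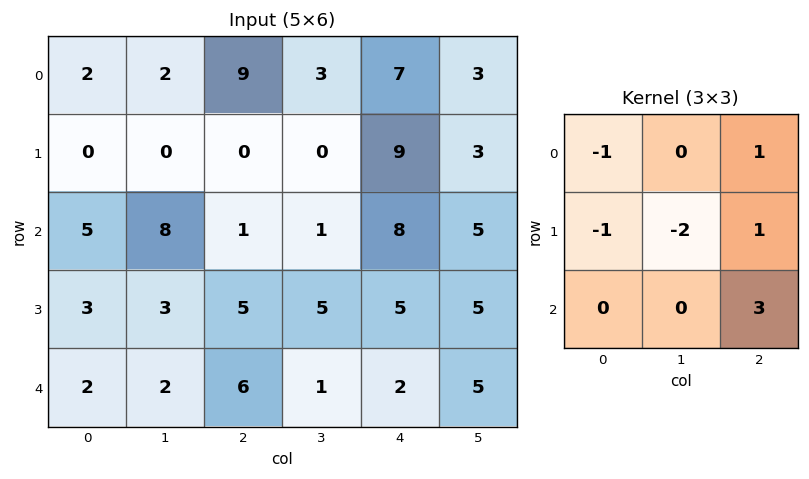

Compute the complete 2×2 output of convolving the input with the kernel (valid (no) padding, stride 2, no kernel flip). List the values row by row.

Output[0,0]: The receptive field on the input at this output position is [2 2 9 / 0 0 0 / 5 8 1]. Elementwise product with the kernel and sum: 2·-1 + 9·1 + 0·-1 + 0·-2 + 0·1 + 1·3.
Output[0,1]: The receptive field on the input at this output position is [9 3 7 / 0 0 9 / 1 1 8]. Elementwise product with the kernel and sum: 9·-1 + 7·1 + 0·-1 + 0·-2 + 9·1 + 8·3.

10 31
10 3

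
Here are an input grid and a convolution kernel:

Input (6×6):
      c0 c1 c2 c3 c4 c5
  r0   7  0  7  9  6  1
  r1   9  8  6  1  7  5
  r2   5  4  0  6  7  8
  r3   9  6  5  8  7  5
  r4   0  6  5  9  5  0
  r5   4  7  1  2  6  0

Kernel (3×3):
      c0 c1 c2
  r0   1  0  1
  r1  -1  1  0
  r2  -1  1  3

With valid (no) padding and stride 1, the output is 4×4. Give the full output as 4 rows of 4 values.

12 21 35 41
26 28 43 21
23 35 29 9
26 13 35 13

Output[0,0]: The receptive field on the input at this output position is [7 0 7 / 9 8 6 / 5 4 0]. Elementwise product with the kernel and sum: 7·1 + 7·1 + 9·-1 + 8·1 + 5·-1 + 4·1 + 0·3.
Output[0,1]: The receptive field on the input at this output position is [0 7 9 / 8 6 1 / 4 0 6]. Elementwise product with the kernel and sum: 0·1 + 9·1 + 8·-1 + 6·1 + 4·-1 + 0·1 + 6·3.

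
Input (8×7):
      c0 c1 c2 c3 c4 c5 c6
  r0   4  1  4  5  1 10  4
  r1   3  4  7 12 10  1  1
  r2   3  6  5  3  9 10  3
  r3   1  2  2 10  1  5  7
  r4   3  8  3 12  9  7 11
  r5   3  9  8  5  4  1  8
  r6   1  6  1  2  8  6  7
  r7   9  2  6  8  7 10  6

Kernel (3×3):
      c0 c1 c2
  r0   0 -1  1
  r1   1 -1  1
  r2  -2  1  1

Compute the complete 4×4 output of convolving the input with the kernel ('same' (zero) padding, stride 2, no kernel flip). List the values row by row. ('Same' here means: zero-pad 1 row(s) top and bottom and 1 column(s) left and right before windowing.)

4 13 1 5
7 17 -19 3
18 20 9 -5
22 14 -2 -23

Output[0,0]: The receptive field on the zero-padded input at this output position is [0 0 0 / 0 4 1 / 0 3 4]. Elementwise product with the kernel and sum: 0·-1 + 0·1 + 0·1 + 4·-1 + 1·1 + 0·-2 + 3·1 + 4·1.
Output[0,1]: The receptive field on the zero-padded input at this output position is [0 0 0 / 1 4 5 / 4 7 12]. Elementwise product with the kernel and sum: 0·-1 + 0·1 + 1·1 + 4·-1 + 5·1 + 4·-2 + 7·1 + 12·1.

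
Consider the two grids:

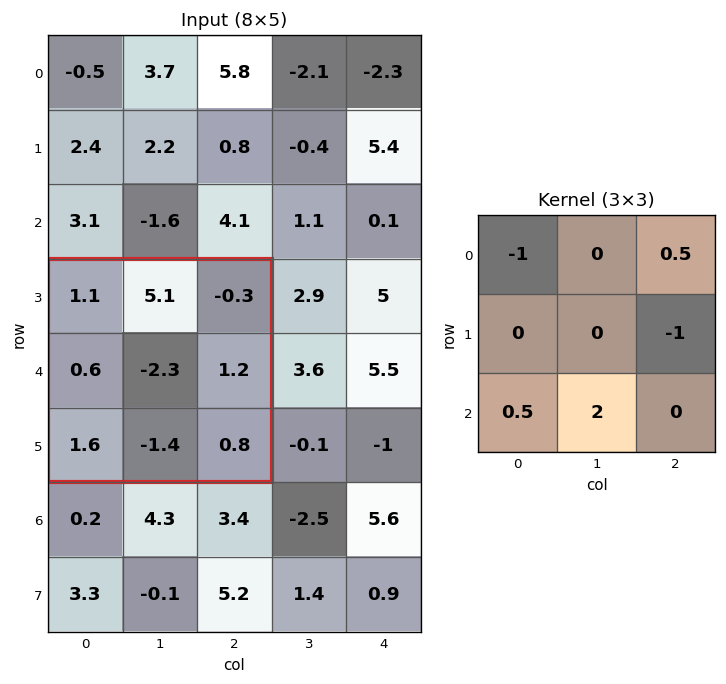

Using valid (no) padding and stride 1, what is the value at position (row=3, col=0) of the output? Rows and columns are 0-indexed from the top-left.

The receptive field on the input at this output position is [1.1 5.1 -0.3 / 0.6 -2.3 1.2 / 1.6 -1.4 0.8]. Elementwise product with the kernel and sum: 1.1·-1 + -0.3·0.5 + 1.2·-1 + 1.6·0.5 + -1.4·2.

-4.45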